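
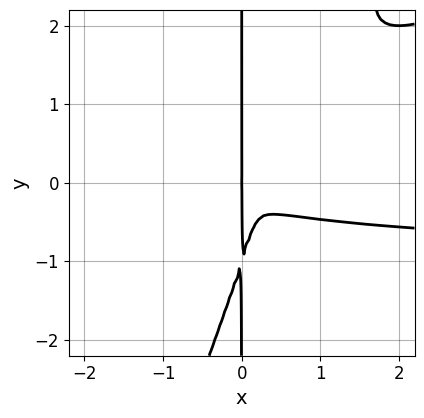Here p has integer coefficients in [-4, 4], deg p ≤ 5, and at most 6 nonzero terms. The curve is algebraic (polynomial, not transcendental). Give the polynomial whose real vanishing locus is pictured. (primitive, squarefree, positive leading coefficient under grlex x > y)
1. The degree is 4 — a generic line meets the curve in up to 4 points.
2. Observable constraints: one x-axis crossing is at x = 0; every point of the y-axis in the box is on the curve.
3. The integer polynomial consistent with all of this is the stated p.

x^3*y - 3*x^2*y^2 + x*y^3 + x^3 + x*y^2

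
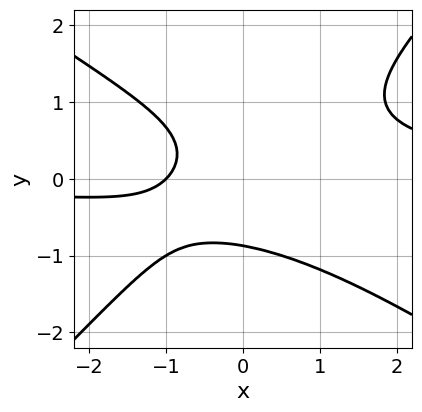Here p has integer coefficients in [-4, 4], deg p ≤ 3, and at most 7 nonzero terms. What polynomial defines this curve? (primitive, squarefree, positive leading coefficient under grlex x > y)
1. Degree: a generic line meets the curve in up to 3 points, so deg p = 3.
2. Against the integer gridlines: it crosses the x-axis at the gridline x = -1.
3. Putting this together gives p.

2*x^2*y + x*y^2 - 3*y^3 - 2*x - 2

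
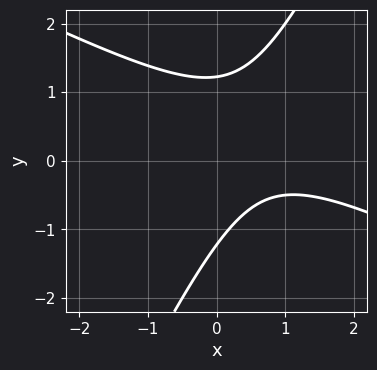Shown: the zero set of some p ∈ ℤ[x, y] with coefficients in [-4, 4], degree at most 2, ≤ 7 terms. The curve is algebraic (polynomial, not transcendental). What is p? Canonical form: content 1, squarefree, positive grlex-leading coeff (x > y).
2*x^2 + 3*x*y - 2*y^2 - 3*x + 3

1. Degree: the shape is more complex than any degree-1 curve, so deg p = 2.
2. Observable constraints: the curve avoids every integer x-axis point in the box.
3. Putting this together gives p.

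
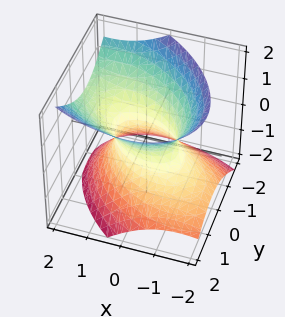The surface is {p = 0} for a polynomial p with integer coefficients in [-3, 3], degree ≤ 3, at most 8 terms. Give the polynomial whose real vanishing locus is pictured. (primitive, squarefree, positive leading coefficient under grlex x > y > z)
Degree: the shape is more complex than any degree-1 surface, so deg p = 2.
Observable constraints: among the integer gridlines, it crosses the x-axis at x ∈ {-1, 1}; no z-intercept at any integer in the box.
Together with the visible shape, these determine p as stated.

2*x^2 + 2*x*y - 2*x*z + 3*y^2 - 3*z^2 - 2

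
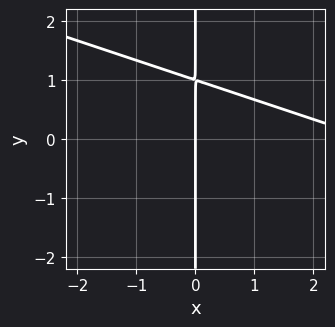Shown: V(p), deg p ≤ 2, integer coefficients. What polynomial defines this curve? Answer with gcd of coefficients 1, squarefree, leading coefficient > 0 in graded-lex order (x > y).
x^2 + 3*x*y - 3*x

The degree is 2 — a generic line meets the curve in up to 2 points.
Checking where it meets the axes: every point of the y-axis in the box is on the curve; it meets the x-axis at x = 0 (among the integer gridlines).
Matching integer coefficients to the picture gives p.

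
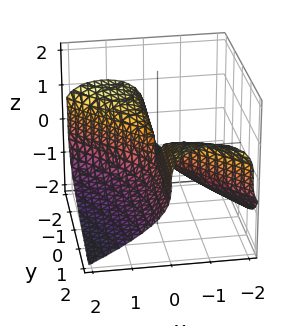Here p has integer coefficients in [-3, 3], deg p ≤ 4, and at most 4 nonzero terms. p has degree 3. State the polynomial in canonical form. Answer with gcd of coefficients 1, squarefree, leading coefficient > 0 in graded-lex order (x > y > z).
z^3 + x^2 + x*y

The degree is 3 — no degree-2 surface has this shape.
Checking where it meets the axes: one z-axis crossing is at z = 0; one x-axis crossing is at x = 0.
Putting this together gives p. Check: (0, 1, 0) on the y-axis lies on the surface, and p(0, 1, 0) = 0. ✓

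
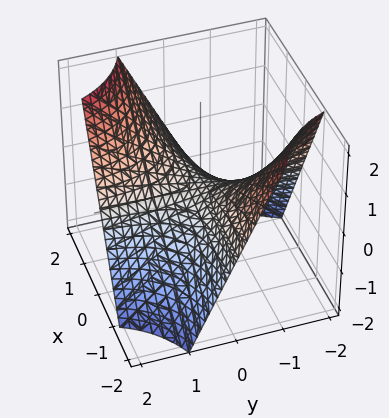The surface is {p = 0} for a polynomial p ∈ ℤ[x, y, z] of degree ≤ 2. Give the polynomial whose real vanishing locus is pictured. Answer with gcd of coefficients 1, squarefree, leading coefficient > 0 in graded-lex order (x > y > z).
x*y - z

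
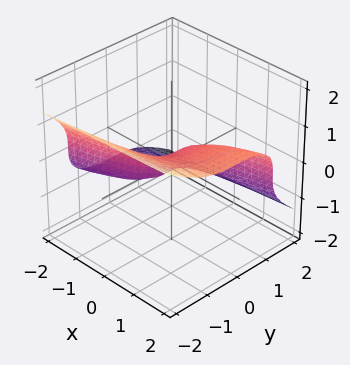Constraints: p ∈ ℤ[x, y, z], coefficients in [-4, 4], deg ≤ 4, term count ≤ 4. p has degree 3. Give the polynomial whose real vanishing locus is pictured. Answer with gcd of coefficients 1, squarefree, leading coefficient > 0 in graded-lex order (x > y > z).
y^3 + 3*z^3 - x

The degree is 3 — a generic line meets the surface in up to 3 points.
Reading off the gridlines: one x-axis crossing is at x = 0; it crosses the z-axis at the gridline z = 0.
Putting this together gives p.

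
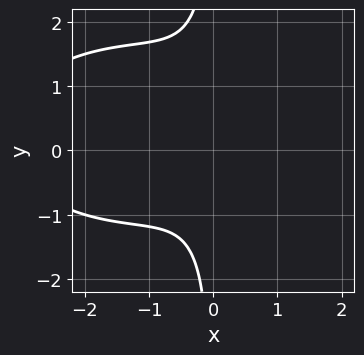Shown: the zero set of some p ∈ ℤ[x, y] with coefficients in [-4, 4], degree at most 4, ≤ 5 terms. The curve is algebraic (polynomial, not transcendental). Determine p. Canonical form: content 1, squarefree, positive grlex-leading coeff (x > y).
(a) deg p = 3. The shape is more complex than any degree-2 curve.
(b) Observable constraints: the curve avoids every integer x-axis point in the box; it misses every integer gridline on the y-axis.
(c) Solving for integer coefficients yields p as stated.

x^3 + 2*x*y^2 + 3*x^2 - x*y + 2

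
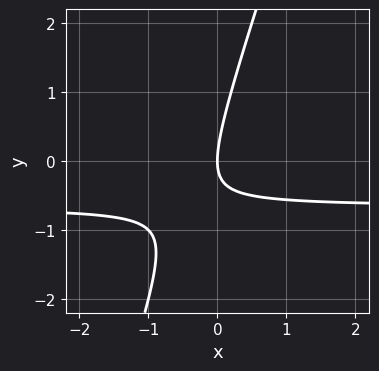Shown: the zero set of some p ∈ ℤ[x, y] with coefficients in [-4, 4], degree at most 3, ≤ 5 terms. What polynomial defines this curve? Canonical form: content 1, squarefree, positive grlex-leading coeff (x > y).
(a) deg p = 2. A generic line meets the curve in up to 2 points.
(b) Observable constraints: it meets the y-axis at y = 0 (among the integer gridlines); it crosses the x-axis at the gridline x = 0.
(c) The integer polynomial consistent with all of this is the stated p.

3*x*y - y^2 + 2*x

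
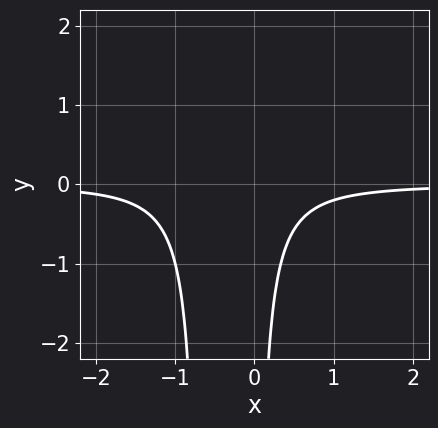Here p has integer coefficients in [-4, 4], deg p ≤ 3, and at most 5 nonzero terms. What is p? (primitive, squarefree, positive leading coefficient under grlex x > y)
3*x^2*y + 2*x*y + 1

Degree: a generic line meets the curve in up to 3 points, so deg p = 3.
Against the integer gridlines: it misses every integer gridline on the x-axis; no y-intercept at any integer in the box.
Solving for integer coefficients yields p as stated.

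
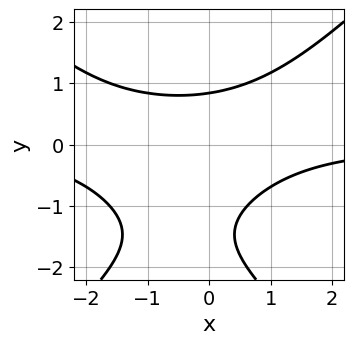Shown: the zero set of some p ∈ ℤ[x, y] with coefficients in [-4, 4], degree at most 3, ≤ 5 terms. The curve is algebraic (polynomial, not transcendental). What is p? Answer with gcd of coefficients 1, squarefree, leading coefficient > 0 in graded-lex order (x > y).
(a) The degree is 3 — a generic line meets the curve in up to 3 points.
(b) Reading off the gridlines: the curve avoids every integer x-axis point in the box.
(c) These observations pin down the coefficients.

x^2*y - y^3 + x*y - 2*y^2 + 2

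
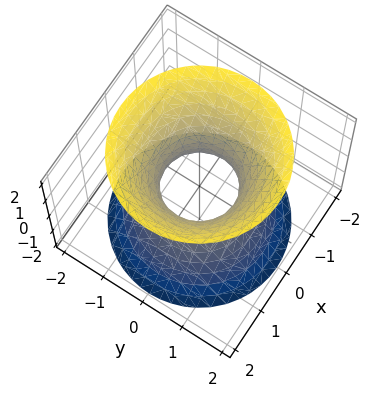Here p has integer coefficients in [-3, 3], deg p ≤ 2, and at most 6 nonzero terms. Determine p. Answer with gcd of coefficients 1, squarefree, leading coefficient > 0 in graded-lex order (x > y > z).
3*x^2 + 3*y^2 - 2*z^2 - 2

First, the degree is 2 — an hourglass — one-sheet hyperboloid; a quadric.
Then, symmetries: mirror symmetry z ↦ −z ⇒ only even powers of z; the z-axis is an axis of rotation, so x and y enter only as x² + y².
Then, checking where it meets the axes: a circular section at z = -1 has radius between 1 and 2; no z-intercept at any integer in the box.
Finally, these observations pin down the coefficients.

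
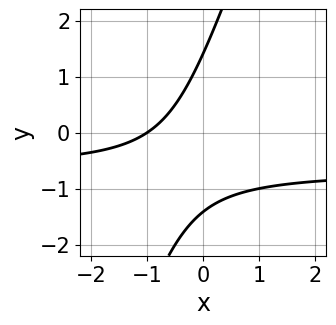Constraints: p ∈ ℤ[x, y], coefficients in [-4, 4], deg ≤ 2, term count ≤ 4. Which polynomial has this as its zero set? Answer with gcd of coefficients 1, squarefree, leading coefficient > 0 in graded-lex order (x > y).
3*x*y - y^2 + 2*x + 2

1. Degree: no degree-1 curve has this shape, so deg p = 2.
2. Against the integer gridlines: one x-axis crossing is at x = -1.
3. Putting this together gives p.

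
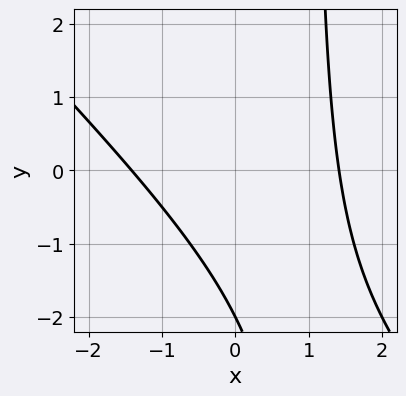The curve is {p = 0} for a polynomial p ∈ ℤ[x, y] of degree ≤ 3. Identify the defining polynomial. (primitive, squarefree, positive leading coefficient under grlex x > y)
(a) deg p = 2. No degree-1 curve has this shape.
(b) From the axis intercepts and sections: one y-axis crossing is at y = -2.
(c) These observations pin down the coefficients.

x^2 + x*y - y - 2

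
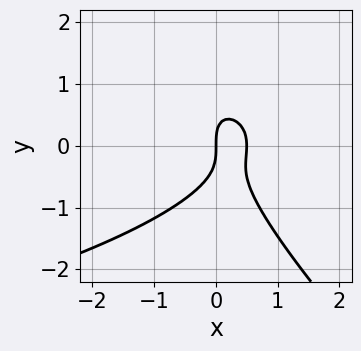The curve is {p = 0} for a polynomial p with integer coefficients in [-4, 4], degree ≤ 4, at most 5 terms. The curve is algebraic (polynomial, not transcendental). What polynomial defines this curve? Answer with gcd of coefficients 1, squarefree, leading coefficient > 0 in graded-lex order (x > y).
x*y^2 + y^3 + 2*x^2 - x

(a) The degree is 3 — no degree-2 curve has this shape.
(b) Against the integer gridlines: it meets the x-axis at x = 0 (among the integer gridlines); one y-axis crossing is at y = 0.
(c) Together with the visible shape, these determine p as stated.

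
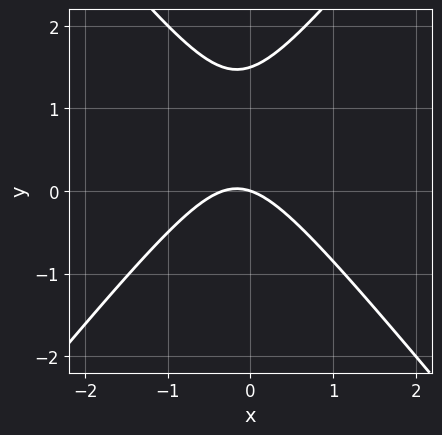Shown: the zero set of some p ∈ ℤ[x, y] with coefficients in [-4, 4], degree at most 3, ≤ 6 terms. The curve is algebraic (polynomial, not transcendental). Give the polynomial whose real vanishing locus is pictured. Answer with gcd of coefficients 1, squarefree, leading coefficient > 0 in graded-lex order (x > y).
First, the degree is 2 — a generic line meets the curve in up to 2 points.
Then, against the integer gridlines: it crosses the x-axis at the gridline x = 0; it meets the y-axis at y = 0 (among the integer gridlines).
Finally, solving for integer coefficients yields p as stated.

3*x^2 - 2*y^2 + x + 3*y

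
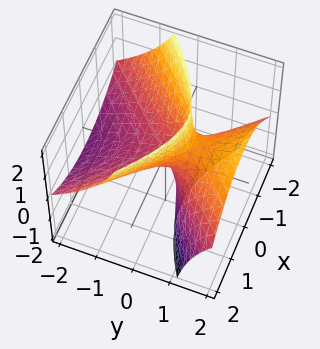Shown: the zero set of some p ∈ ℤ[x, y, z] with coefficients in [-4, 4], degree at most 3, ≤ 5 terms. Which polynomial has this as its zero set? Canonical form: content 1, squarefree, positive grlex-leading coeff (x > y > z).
(a) The degree is 2 — no degree-1 surface has this shape.
(b) Against the integer gridlines: it crosses the x-axis at the gridline x = 0; it crosses the z-axis at the gridline z = 0; one y-axis crossing is at y = 0.
(c) Putting this together gives p.

x^2 - y^2 + 2*y*z - z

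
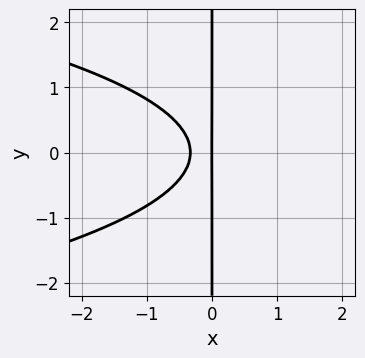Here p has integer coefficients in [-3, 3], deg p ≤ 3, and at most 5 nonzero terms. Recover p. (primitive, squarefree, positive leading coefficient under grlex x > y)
3*x*y^2 + 3*x^2 + x

1. The degree is 3 — no degree-2 curve has this shape.
2. Symmetries: it's symmetric under y → −y, forcing even powers of y.
3. Checking where it meets the axes: one x-axis crossing is at x = 0; every point of the y-axis in the box is on the curve.
4. Solving for integer coefficients yields p as stated.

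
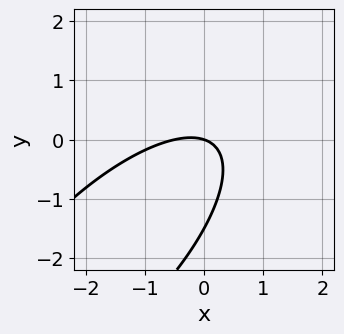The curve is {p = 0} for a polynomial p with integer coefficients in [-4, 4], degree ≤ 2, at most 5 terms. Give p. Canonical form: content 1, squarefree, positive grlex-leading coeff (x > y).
2*x^2 - 3*x*y + 2*y^2 + x + 3*y

(a) The degree is 2 — a generic line meets the curve in up to 2 points.
(b) Observable constraints: it meets the x-axis at x = 0 (among the integer gridlines); one y-axis crossing is at y = 0.
(c) Assembling these constraints gives the stated polynomial.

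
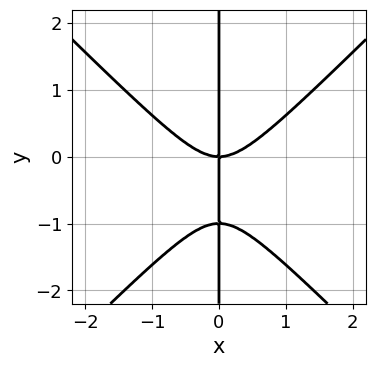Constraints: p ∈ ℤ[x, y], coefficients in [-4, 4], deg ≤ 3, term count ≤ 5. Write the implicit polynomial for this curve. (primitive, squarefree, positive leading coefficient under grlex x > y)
First, deg p = 3. A generic line meets the curve in up to 3 points.
Next, reading off the gridlines: it crosses the x-axis at the gridline x = 0; every point of the y-axis in the box is on the curve.
Finally, solving for integer coefficients yields p as stated.

x^3 - x*y^2 - x*y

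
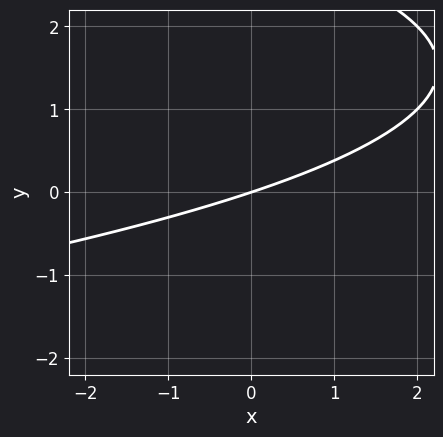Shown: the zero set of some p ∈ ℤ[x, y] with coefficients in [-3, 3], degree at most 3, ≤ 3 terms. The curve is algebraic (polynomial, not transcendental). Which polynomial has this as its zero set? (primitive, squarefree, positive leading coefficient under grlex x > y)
y^2 + x - 3*y

(a) Degree: the shape is more complex than any degree-1 curve, so deg p = 2.
(b) Checking where it meets the axes: it crosses the y-axis at the gridline y = 0; one x-axis crossing is at x = 0.
(c) The integer polynomial consistent with all of this is the stated p.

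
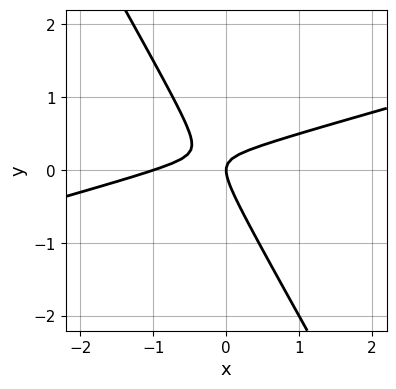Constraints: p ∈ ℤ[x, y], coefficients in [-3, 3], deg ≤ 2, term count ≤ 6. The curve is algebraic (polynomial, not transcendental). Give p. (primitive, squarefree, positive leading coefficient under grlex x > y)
deg p = 2.
From the visible intercepts: the x-axis gridline crossings are at x ∈ {-1, 0}; it meets the y-axis at y = 0 (among the integer gridlines).
Fitting integer coefficients to these (and the overall shape) gives p.

x^2 - 3*x*y - 2*y^2 + x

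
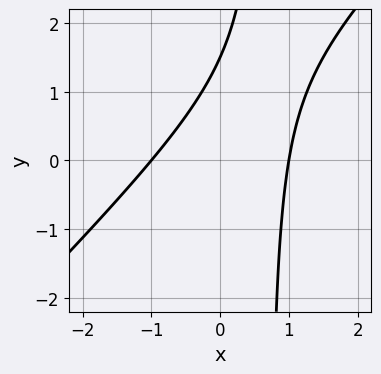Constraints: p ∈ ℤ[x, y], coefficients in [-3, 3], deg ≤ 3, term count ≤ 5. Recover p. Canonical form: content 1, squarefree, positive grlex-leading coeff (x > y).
1. The degree is 2 — no degree-1 curve has this shape.
2. Against the integer gridlines: the x-axis gridline crossings are at x ∈ {-1, 1}.
3. Matching integer coefficients to the picture gives p.

3*x^2 - 3*x*y + 2*y - 3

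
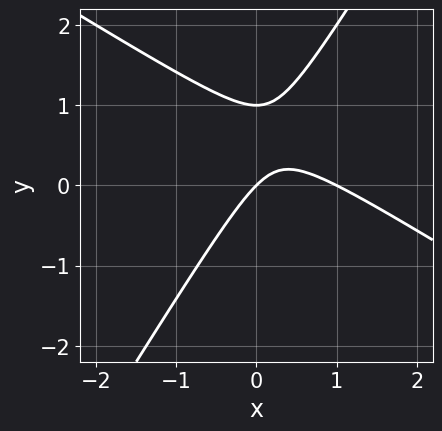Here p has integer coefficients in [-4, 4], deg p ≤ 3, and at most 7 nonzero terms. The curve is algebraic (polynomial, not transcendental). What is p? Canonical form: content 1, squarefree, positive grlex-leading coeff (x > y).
x^2 + x*y - y^2 - x + y

1. deg p = 2.
2. From the visible intercepts: among the integer gridlines, it crosses the x-axis at x ∈ {0, 1}; among the integer gridlines, it crosses the y-axis at y ∈ {0, 1}.
3. Solving for integer coefficients yields p as stated.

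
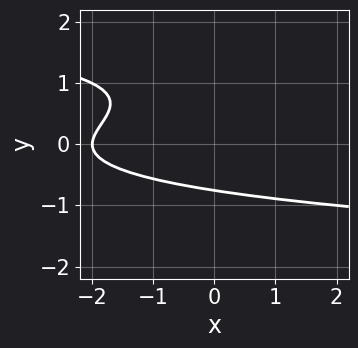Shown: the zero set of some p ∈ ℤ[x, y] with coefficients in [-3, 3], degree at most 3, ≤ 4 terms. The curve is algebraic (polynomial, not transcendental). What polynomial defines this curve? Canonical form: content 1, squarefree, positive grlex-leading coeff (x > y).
(a) deg p = 3.
(b) Against the integer gridlines: it meets the x-axis at x = -2 (among the integer gridlines).
(c) The integer polynomial consistent with all of this is the stated p.

2*y^3 - 2*y^2 + x + 2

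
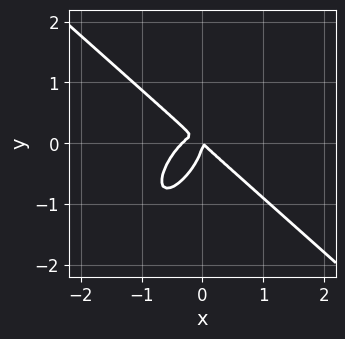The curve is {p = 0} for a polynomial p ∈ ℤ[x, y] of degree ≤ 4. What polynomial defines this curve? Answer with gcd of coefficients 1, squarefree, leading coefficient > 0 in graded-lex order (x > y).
3*x^3 - 2*x*y^2 + 2*y^3 + x^2 + x*y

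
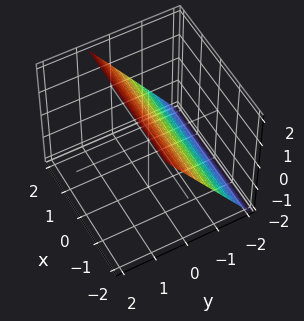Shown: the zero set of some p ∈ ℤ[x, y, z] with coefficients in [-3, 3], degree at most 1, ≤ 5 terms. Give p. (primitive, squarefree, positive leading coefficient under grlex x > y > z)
3*y - 2*z + 2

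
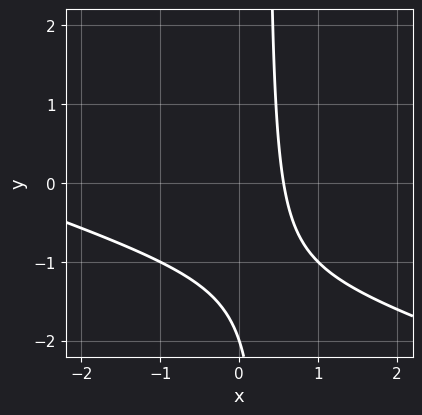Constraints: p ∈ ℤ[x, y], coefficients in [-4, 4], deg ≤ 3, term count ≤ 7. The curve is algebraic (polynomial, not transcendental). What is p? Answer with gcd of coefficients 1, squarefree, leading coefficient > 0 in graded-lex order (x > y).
x^2 + 3*x*y + 3*x - y - 2

Degree: the shape is more complex than any degree-1 curve, so deg p = 2.
Checking where it meets the axes: it crosses the y-axis at the gridline y = -2.
Fitting integer coefficients to these (and the overall shape) gives p.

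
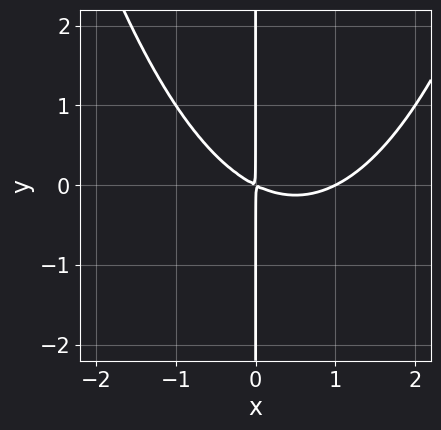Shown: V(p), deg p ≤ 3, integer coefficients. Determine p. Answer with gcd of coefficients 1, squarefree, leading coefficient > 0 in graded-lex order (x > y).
x^3 - x^2 - 2*x*y

1. Degree: the shape is more complex than any degree-2 curve, so deg p = 3.
2. Observable constraints: it meets the x-axis at x = 1 (among the integer gridlines); every point of the y-axis in the box is on the curve.
3. Assembling these constraints gives the stated polynomial.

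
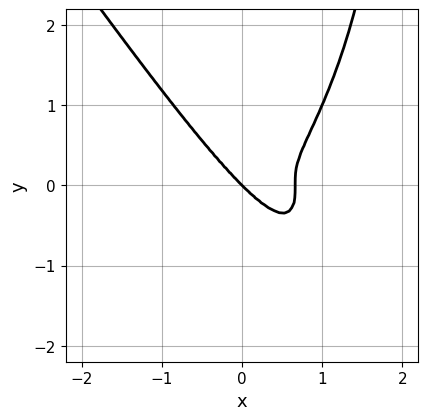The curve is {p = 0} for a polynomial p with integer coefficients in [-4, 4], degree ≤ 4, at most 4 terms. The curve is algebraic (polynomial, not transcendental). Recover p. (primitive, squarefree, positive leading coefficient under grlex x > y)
3*x^4 + x*y^3 - 2*x^3 - 2*y^3

The degree is 4 — the shape is more complex than any degree-3 curve.
Reading off the gridlines: one y-axis crossing is at y = 0; it meets the x-axis at x = 0 (among the integer gridlines).
Putting this together gives p.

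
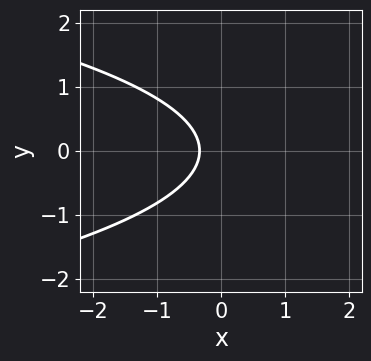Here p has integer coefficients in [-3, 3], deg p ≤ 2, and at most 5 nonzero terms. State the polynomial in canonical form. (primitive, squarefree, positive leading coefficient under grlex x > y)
1. The degree is 2 — a generic line meets the curve in up to 2 points.
2. Symmetries: it's symmetric under y → −y, forcing even powers of y.
3. From the visible intercepts: it misses every integer gridline on the y-axis.
4. These observations pin down the coefficients.

3*y^2 + 3*x + 1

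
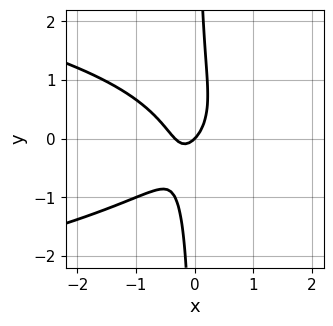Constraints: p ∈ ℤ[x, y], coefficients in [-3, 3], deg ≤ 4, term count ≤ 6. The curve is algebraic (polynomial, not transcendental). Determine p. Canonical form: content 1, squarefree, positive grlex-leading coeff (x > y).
(a) deg p = 3.
(b) From the axis intercepts and sections: it crosses the y-axis at the gridline y = 0; it meets the x-axis at x = 0 (among the integer gridlines).
(c) Together with the visible shape, these determine p as stated.

3*x*y^2 + 3*x^2 + x - y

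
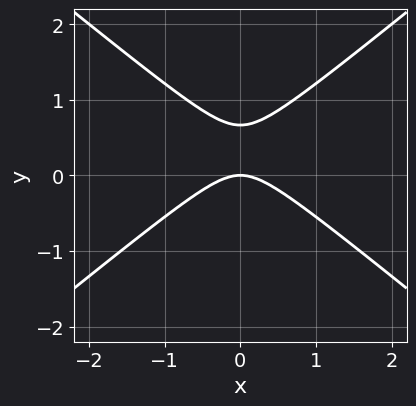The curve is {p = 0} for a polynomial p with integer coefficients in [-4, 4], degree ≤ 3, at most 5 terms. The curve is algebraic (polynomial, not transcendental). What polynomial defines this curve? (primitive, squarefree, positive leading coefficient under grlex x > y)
2*x^2 - 3*y^2 + 2*y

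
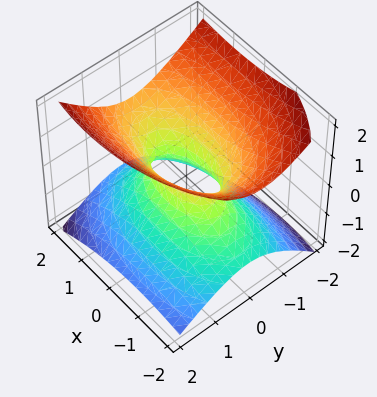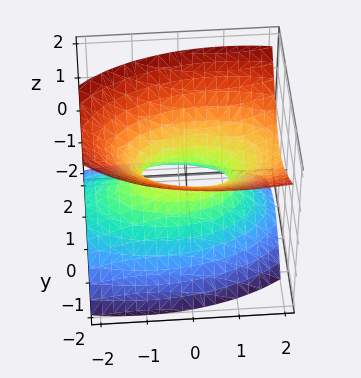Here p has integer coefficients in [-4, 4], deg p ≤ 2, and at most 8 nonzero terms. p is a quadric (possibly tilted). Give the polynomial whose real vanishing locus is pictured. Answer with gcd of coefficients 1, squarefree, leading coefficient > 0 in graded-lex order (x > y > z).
x^2 - x*z + 3*y^2 + y*z - 3*z^2 - 1

(a) The degree is 2 — a generic line meets the surface in up to 2 points.
(b) Reading off the gridlines: among the integer gridlines, it crosses the x-axis at x ∈ {-1, 1}; no z-intercept at any integer in the box.
(c) These observations pin down the coefficients.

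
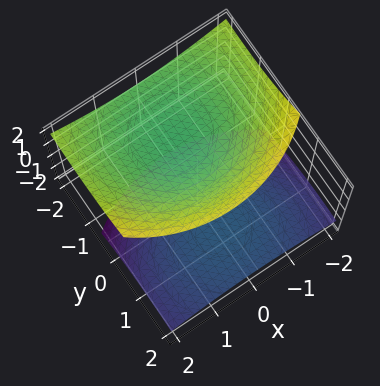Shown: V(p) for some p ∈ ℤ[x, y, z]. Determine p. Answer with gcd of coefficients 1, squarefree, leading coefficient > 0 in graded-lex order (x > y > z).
I count 2 distinct pieces.
The degree is 2 — no degree-1 surface has this shape.
From the visible intercepts: it misses every integer gridline on the y-axis; no x-intercept at any integer in the box; the z-axis gridline crossings are at z ∈ {-1, 1}.
These observations pin down the coefficients.

x^2 + y^2 + 2*y*z - 2*z^2 + 2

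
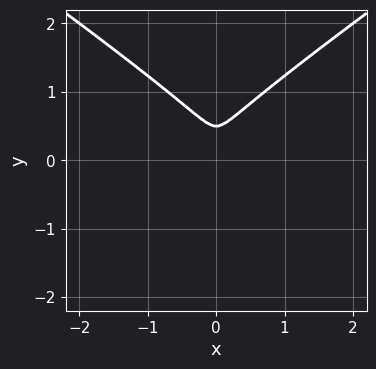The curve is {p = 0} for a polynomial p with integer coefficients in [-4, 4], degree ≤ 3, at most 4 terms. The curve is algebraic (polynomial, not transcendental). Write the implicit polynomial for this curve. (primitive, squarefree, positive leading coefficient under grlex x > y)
x^2*y - 2*y^3 + x^2 + y^2

1. Degree: no degree-2 curve has this shape, so deg p = 3.
2. Symmetries: the x ↦ −x reflection is a symmetry, so x appears only in even powers.
3. The integer polynomial consistent with all of this is the stated p.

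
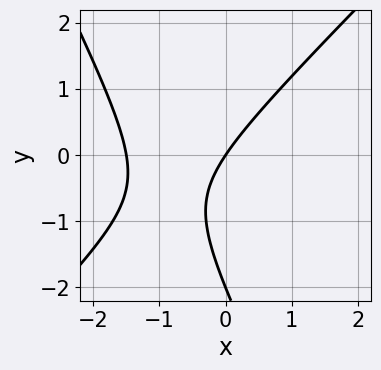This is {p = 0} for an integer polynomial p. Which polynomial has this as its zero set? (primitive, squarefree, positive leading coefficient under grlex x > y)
1. The degree is 2 — the shape is more complex than any degree-1 curve.
2. Checking where it meets the axes: the y-axis gridline crossings are at y ∈ {-2, 0}; it meets the x-axis at x = 0 (among the integer gridlines).
3. Assembling these constraints gives the stated polynomial.

2*x^2 - x*y - y^2 + 3*x - 2*y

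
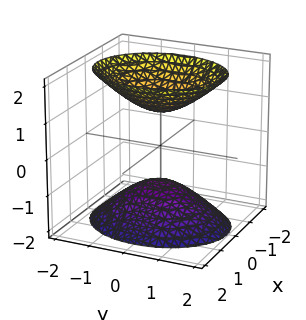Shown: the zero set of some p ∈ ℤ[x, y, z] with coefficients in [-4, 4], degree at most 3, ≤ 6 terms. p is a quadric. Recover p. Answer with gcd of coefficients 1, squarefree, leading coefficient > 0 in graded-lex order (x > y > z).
3*x^2 + 2*y^2 - 2*z^2 + 2

First, the picture has 2 separate pieces. They look like related sheets of one shape, so recover p as a whole.
Then, deg p = 2. Two sheets facing apart; a quadric.
Then, symmetries: mirror symmetry x ↦ −x ⇒ only even powers of x; mirror symmetry z ↦ −z ⇒ only even powers of z; mirror symmetry y ↦ −y ⇒ only even powers of y.
Next, observable constraints: it misses every integer gridline on the x-axis; the surface avoids every integer y-axis point in the box; among the integer gridlines, it crosses the z-axis at z ∈ {-1, 1}.
Finally, matching integer coefficients to the picture gives p.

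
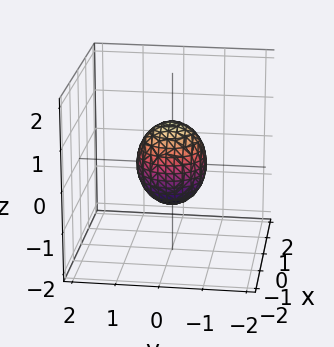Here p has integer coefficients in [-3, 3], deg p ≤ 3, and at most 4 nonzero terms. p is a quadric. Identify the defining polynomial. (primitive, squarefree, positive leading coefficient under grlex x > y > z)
3*x^2 + 3*y^2 + 2*z^2 - 2

1. deg p = 2. A closed, bounded, convex surface; a quadric.
2. By symmetry, every cross-section ⟂ z is a circle, so x, y appear only via x² + y²; the z ↦ −z reflection is a symmetry, so z appears only in even powers.
3. From the axis intercepts and sections: among the integer gridlines, it crosses the z-axis at z ∈ {-1, 1}; a circular section at z = 0 has radius between 0 and 1.
4. Together with the visible shape, these determine p as stated.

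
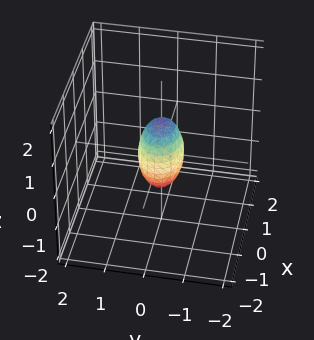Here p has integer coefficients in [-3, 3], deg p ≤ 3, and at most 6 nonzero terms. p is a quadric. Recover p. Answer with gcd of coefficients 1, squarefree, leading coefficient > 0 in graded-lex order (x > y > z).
First, degree: a closed, bounded, convex surface; a quadric, so deg p = 2.
Next, symmetries: it's symmetric under z → −z, forcing even powers of z; the y ↦ −y reflection is a symmetry, so y appears only in even powers; the x ↦ −x reflection is a symmetry, so x appears only in even powers.
Next, checking where it meets the axes: the z-axis gridline crossings are at z ∈ {-1, 1}.
Finally, matching integer coefficients to the picture gives p.

2*x^2 + 3*y^2 + z^2 - 1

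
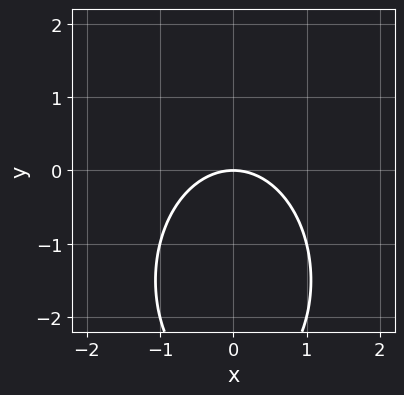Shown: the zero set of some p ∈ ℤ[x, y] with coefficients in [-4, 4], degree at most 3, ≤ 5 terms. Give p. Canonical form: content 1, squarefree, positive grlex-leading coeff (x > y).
(a) deg p = 2. A generic line meets the curve in up to 2 points.
(b) Symmetries: it's symmetric under x → −x, forcing even powers of x.
(c) Observable constraints: it meets the y-axis at y = 0 (among the integer gridlines); one x-axis crossing is at x = 0.
(d) Assembling these constraints gives the stated polynomial.

2*x^2 + y^2 + 3*y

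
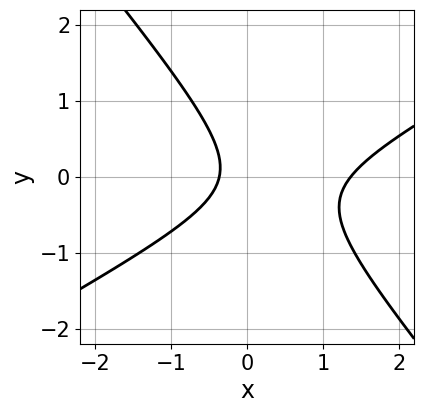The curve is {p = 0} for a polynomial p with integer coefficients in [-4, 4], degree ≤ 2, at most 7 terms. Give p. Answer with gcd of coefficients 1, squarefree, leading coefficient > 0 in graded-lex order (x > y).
2*x^2 - 2*x*y - 3*y^2 - 2*x - 1

1. Degree: no degree-1 curve has this shape, so deg p = 2.
2. From the visible intercepts: the curve avoids every integer y-axis point in the box.
3. Solving for integer coefficients yields p as stated.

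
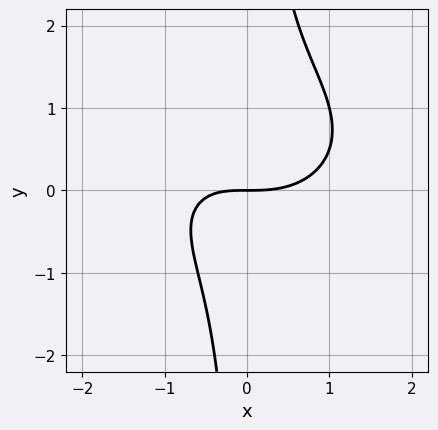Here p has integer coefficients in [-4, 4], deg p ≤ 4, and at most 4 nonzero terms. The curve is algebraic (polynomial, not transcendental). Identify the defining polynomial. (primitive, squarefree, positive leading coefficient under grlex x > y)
(a) Degree: the shape is more complex than any degree-2 curve, so deg p = 3.
(b) From the visible intercepts: it crosses the x-axis at the gridline x = 0; it meets the y-axis at y = 0 (among the integer gridlines).
(c) Assembling these constraints gives the stated polynomial.

x^3 + 2*x*y^2 - x*y - 2*y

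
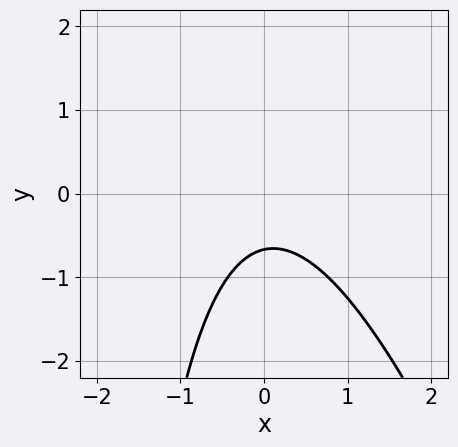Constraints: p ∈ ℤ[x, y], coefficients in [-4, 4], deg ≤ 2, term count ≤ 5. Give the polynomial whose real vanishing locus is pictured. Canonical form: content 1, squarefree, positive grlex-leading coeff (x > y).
First, the degree is 2 — the shape is more complex than any degree-1 curve.
Next, reading off the gridlines: no x-intercept at any integer in the box.
Finally, fitting integer coefficients to these (and the overall shape) gives p.

3*x^2 + x*y + 3*y + 2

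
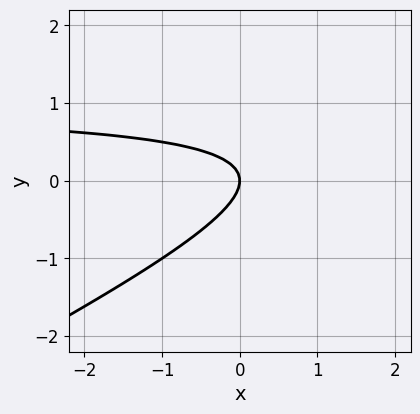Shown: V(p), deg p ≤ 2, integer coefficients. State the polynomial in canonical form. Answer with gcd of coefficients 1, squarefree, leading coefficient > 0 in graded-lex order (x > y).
x*y - 2*y^2 - x

1. deg p = 2.
2. Reading off the gridlines: it meets the x-axis at x = 0 (among the integer gridlines); one y-axis crossing is at y = 0.
3. Putting this together gives p.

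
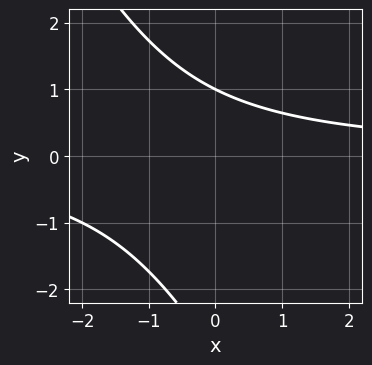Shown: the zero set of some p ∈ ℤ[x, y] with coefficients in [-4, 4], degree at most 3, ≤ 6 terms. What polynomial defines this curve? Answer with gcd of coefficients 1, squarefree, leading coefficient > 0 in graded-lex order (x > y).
2*x*y + y^2 + 2*y - 3

First, degree: the shape is more complex than any degree-1 curve, so deg p = 2.
Then, checking where it meets the axes: no x-intercept at any integer in the box; one y-axis crossing is at y = 1.
Finally, these observations pin down the coefficients.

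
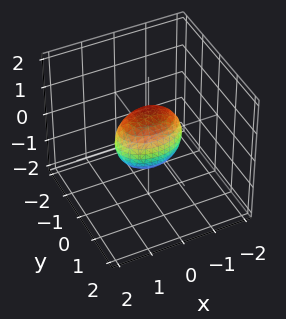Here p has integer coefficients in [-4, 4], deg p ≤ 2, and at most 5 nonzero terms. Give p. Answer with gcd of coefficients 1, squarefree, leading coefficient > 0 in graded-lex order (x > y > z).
x^2 + 2*y^2 + z^2 - 1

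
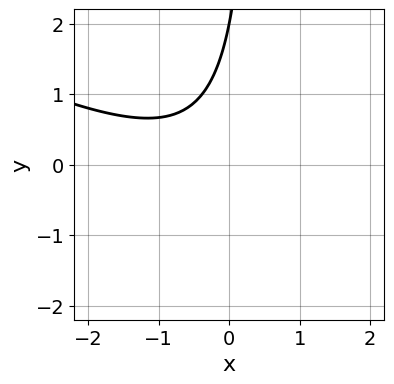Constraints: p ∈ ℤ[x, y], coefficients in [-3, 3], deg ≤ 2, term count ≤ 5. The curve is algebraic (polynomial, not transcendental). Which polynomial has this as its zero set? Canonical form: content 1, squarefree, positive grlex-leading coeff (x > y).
First, deg p = 2.
Next, from the visible intercepts: it misses every integer gridline on the x-axis; it meets the y-axis at y = 2 (among the integer gridlines).
Finally, assembling these constraints gives the stated polynomial.

x^2 + 2*x*y + x - y + 2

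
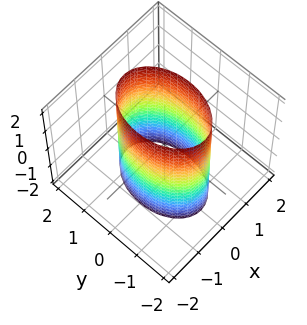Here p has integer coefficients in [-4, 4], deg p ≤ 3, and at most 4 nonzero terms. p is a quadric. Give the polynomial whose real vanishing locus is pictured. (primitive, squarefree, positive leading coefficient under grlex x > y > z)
deg p = 2. Constant cross-section along one axis; a quadric.
Symmetries: the x ↦ −x reflection is a symmetry, so x appears only in even powers; mirror symmetry y ↦ −y ⇒ only even powers of y; it's symmetric under z → −z, forcing even powers of z.
From the visible intercepts: the x-axis gridline crossings are at x ∈ {-1, 1}; it misses every integer gridline on the z-axis.
These observations pin down the coefficients.

2*x^2 + y^2 - 2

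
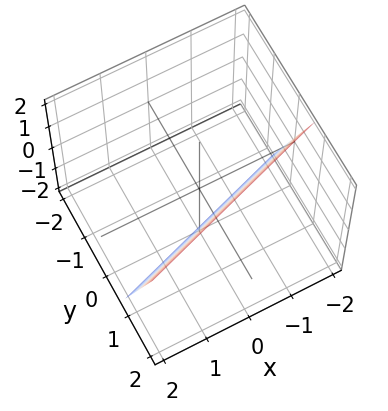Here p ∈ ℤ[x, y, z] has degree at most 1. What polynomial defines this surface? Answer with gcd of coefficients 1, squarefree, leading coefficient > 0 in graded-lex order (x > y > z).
The degree is 1 — every cross-section is a straight line — this is a plane.
Against the integer gridlines: one x-axis crossing is at x = -2; it meets the z-axis at z = -2 (among the integer gridlines).
The integer polynomial consistent with all of this is the stated p.

x - 3*y + z + 2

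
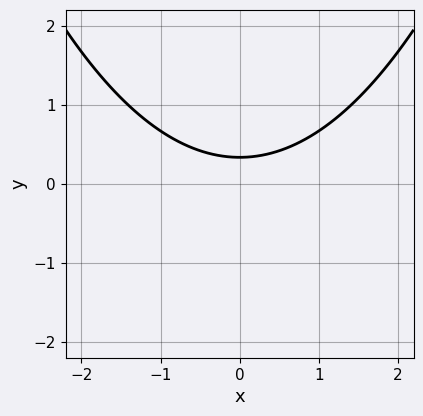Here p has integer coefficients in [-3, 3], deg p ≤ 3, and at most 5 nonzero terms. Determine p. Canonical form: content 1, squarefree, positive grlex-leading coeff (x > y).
x^2 - 3*y + 1

1. deg p = 2. No degree-1 curve has this shape.
2. Symmetries: mirror symmetry x ↦ −x ⇒ only even powers of x.
3. Observable constraints: no x-intercept at any integer in the box.
4. These observations pin down the coefficients.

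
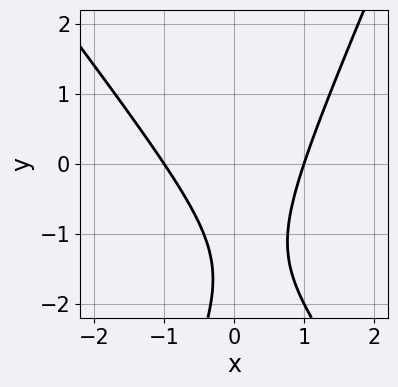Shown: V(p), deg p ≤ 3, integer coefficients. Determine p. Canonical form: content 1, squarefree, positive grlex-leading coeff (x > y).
3*x^2 + x*y - y^2 - 3*y - 3

(a) deg p = 2.
(b) Checking where it meets the axes: among the integer gridlines, it crosses the x-axis at x ∈ {-1, 1}; the curve avoids every integer y-axis point in the box.
(c) Together with the visible shape, these determine p as stated.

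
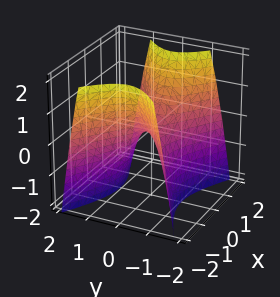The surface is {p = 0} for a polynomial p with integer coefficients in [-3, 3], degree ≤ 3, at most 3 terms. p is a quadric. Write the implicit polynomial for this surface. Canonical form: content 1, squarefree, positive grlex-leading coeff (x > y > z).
First, degree: a saddle surface; a quadric, so deg p = 2.
Then, symmetries: it's symmetric under x → −x, forcing even powers of x; the y ↦ −y reflection is a symmetry, so y appears only in even powers.
Then, from the visible intercepts: it meets the y-axis at y = 0 (among the integer gridlines); it meets the z-axis at z = 0 (among the integer gridlines).
Finally, putting this together gives p.

x^2 - 2*y^2 - z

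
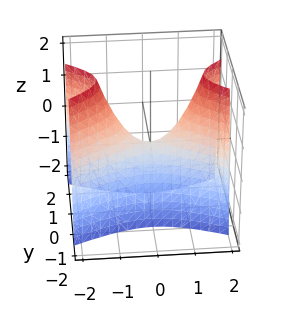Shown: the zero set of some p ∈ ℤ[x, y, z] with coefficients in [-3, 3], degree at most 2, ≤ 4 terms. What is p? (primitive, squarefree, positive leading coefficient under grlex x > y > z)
x^2 - 3*y^2 - z

1. deg p = 2. A saddle surface; a quadric.
2. Symmetries: mirror symmetry x ↦ −x ⇒ only even powers of x; mirror symmetry y ↦ −y ⇒ only even powers of y.
3. Against the integer gridlines: it meets the x-axis at x = 0 (among the integer gridlines); one z-axis crossing is at z = 0.
4. The integer polynomial consistent with all of this is the stated p.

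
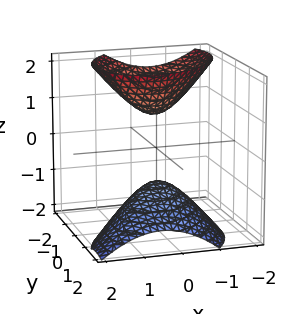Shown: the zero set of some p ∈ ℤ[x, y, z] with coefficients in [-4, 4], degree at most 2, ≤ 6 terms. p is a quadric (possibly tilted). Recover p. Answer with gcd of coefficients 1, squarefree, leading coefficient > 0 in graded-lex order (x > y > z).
2*x^2 - x*y + 2*y^2 + 2*y*z - z^2 + 1

(a) There are 2 components.
(b) The degree is 2 — no degree-1 surface has this shape.
(c) From the visible intercepts: no y-intercept at any integer in the box; the z-axis gridline crossings are at z ∈ {-1, 1}; it misses every integer gridline on the x-axis.
(d) These observations pin down the coefficients.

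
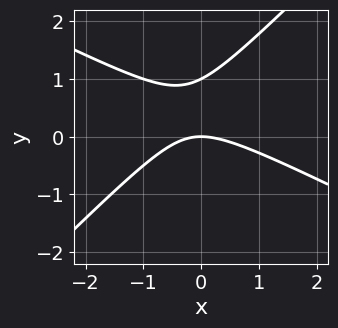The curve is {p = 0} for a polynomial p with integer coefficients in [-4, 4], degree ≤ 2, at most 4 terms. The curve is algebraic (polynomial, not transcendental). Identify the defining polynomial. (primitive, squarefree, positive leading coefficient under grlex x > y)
The degree is 2 — the shape is more complex than any degree-1 curve.
Reading off the gridlines: the y-axis gridline crossings are at y ∈ {0, 1}; it meets the x-axis at x = 0 (among the integer gridlines).
Assembling these constraints gives the stated polynomial.

x^2 + x*y - 2*y^2 + 2*y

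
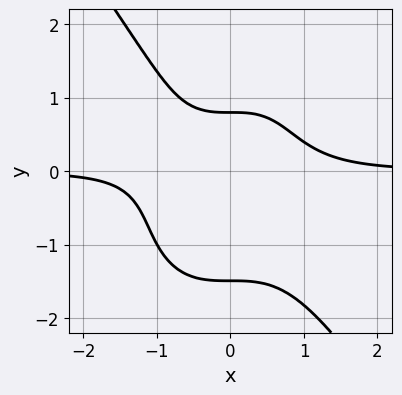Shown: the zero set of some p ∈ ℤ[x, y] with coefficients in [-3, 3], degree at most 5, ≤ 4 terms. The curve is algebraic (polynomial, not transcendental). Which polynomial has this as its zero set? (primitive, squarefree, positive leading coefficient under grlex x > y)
First, degree: a generic line meets the curve in up to 4 points, so deg p = 4.
Next, checking where it meets the axes: no x-intercept at any integer in the box.
Finally, fitting integer coefficients to these (and the overall shape) gives p.

3*x^3*y + y^4 + 2*y - 2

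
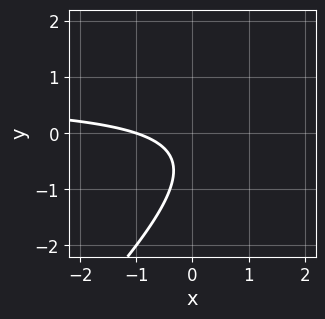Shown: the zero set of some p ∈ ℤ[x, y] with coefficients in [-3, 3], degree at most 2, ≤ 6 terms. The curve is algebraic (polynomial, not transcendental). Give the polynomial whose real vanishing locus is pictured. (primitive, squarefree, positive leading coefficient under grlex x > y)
3*x*y - 3*y^2 - 2*x - 3*y - 2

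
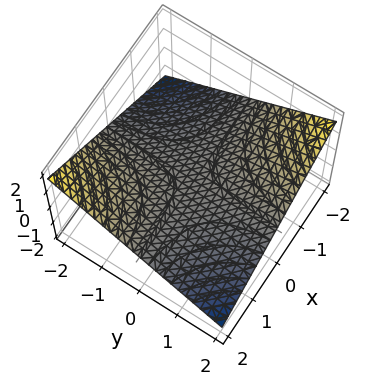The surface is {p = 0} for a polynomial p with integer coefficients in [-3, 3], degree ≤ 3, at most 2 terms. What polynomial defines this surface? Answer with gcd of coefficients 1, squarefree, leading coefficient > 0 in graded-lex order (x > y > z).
x*y + 3*z

deg p = 2.
Reading off the gridlines: every point of the x-axis in the box is on the surface; it meets the z-axis at z = 0 (among the integer gridlines).
These observations pin down the coefficients.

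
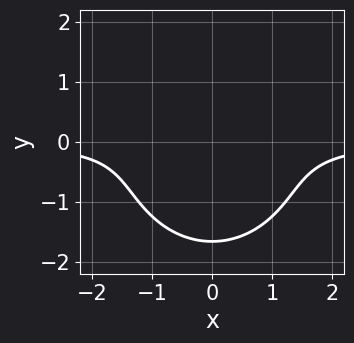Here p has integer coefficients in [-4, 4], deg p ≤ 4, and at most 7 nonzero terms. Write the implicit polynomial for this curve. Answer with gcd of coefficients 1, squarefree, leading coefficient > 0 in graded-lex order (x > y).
2*x^2*y + 2*y^3 + 2*y^2 - y + 2

The degree is 3 — no degree-2 curve has this shape.
Symmetries: it's symmetric under x → −x, forcing even powers of x.
From the axis intercepts and sections: the curve avoids every integer x-axis point in the box.
Solving for integer coefficients yields p as stated.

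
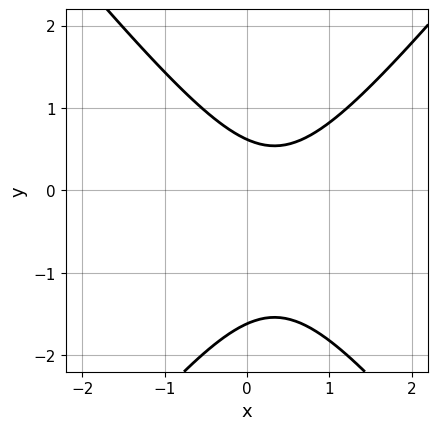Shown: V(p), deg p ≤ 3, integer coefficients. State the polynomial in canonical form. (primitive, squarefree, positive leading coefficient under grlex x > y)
First, the degree is 2 — no degree-1 curve has this shape.
Then, against the integer gridlines: it misses every integer gridline on the x-axis.
Finally, fitting integer coefficients to these (and the overall shape) gives p.

3*x^2 - 2*y^2 - 2*x - 2*y + 2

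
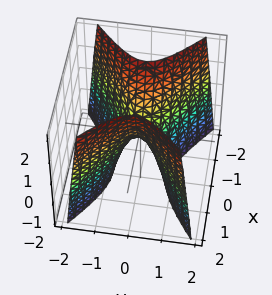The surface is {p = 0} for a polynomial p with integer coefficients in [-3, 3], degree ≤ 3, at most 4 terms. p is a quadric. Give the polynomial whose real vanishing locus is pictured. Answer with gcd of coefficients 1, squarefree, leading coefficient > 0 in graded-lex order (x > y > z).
First, deg p = 2. A hyperbolic paraboloid; a quadric.
Next, symmetries: it's symmetric under y → −y, forcing even powers of y; mirror symmetry x ↦ −x ⇒ only even powers of x.
Then, from the visible intercepts: one x-axis crossing is at x = 0; it meets the y-axis at y = 0 (among the integer gridlines).
Finally, solving for integer coefficients yields p as stated.

2*x^2 - 3*y^2 - z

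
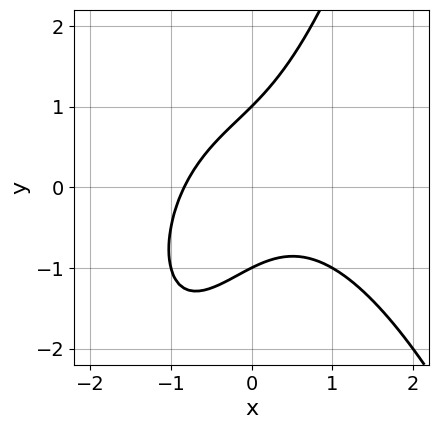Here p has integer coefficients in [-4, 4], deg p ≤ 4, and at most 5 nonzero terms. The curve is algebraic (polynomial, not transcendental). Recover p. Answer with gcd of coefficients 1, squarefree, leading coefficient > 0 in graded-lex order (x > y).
2*x^3 + 3*x*y - 2*y^2 + x + 2

(a) The degree is 3 — no degree-2 curve has this shape.
(b) Checking where it meets the axes: among the integer gridlines, it crosses the y-axis at y ∈ {-1, 1}.
(c) The integer polynomial consistent with all of this is the stated p.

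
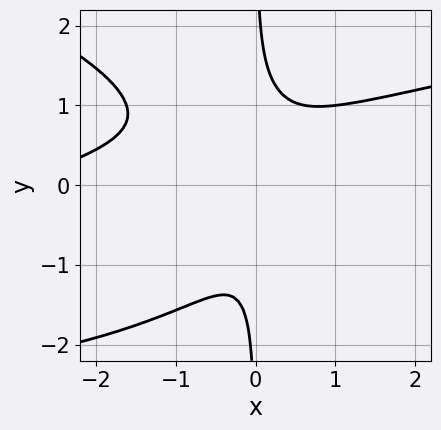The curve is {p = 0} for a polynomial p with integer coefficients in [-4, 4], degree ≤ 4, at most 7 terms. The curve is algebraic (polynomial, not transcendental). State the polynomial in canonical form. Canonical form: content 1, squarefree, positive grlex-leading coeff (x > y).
Degree: a generic line meets the curve in up to 4 points, so deg p = 4.
Against the integer gridlines: no x-intercept at any integer in the box; it misses every integer gridline on the y-axis.
Assembling these constraints gives the stated polynomial.

2*x*y^3 - x^3 + 3*x^2*y - 3*x^2 - 1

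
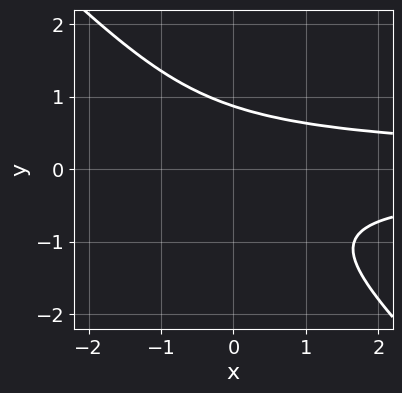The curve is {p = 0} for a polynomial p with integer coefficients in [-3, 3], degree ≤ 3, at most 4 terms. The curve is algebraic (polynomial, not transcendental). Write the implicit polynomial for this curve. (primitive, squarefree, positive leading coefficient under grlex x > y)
3*x*y^2 + 3*y^3 - 2

Degree: a generic line meets the curve in up to 3 points, so deg p = 3.
From the axis intercepts and sections: no x-intercept at any integer in the box.
Putting this together gives p.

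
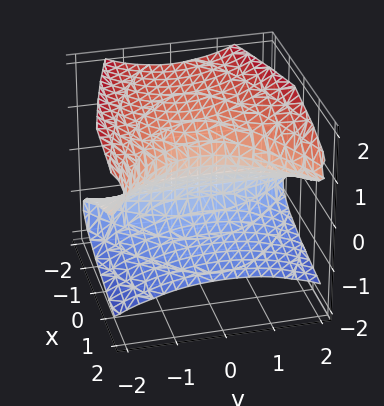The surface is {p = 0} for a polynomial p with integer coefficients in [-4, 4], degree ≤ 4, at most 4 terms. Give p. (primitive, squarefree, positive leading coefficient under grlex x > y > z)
y^2*z - 2*z^3 + 2*z^2 - 2*x

(a) Degree: no degree-2 surface has this shape, so deg p = 3.
(b) Against the integer gridlines: it crosses the x-axis at the gridline x = 0; every point of the y-axis in the box is on the surface; the z-axis gridline crossings are at z ∈ {0, 1}.
(c) Fitting integer coefficients to these (and the overall shape) gives p.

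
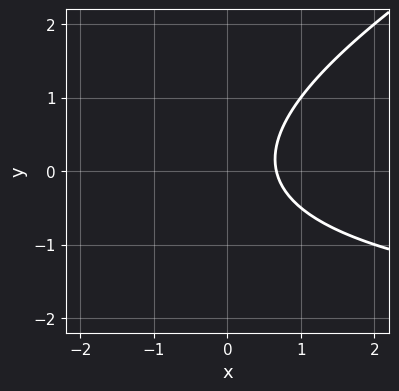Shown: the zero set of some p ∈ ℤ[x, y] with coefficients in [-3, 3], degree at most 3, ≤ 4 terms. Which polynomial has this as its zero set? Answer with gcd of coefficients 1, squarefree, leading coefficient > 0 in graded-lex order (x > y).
x*y - 2*y^2 + 3*x - 2

(a) deg p = 2. The shape is more complex than any degree-1 curve.
(b) Checking where it meets the axes: the curve avoids every integer y-axis point in the box.
(c) These observations pin down the coefficients.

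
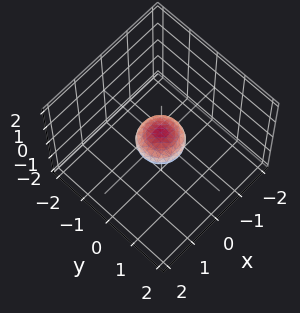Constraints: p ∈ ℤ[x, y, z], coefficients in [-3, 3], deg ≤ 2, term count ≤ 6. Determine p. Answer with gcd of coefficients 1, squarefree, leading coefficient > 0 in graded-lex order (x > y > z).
2*x^2 + 2*y^2 + 3*z^2 - 1

deg p = 2. Bounded and convex; a quadric.
By symmetry, the z-axis is an axis of rotation, so x and y enter only as x² + y²; the z ↦ −z reflection is a symmetry, so z appears only in even powers.
Checking where it meets the axes: a circular section at z = 0 has radius between 0 and 1.
Assembling these constraints gives the stated polynomial.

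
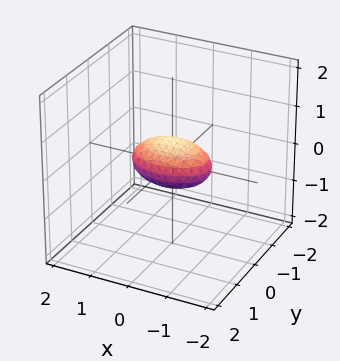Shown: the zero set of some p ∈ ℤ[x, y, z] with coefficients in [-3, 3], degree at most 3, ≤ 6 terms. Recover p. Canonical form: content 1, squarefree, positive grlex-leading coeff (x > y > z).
First, degree: bounded and convex; a quadric, so deg p = 2.
Next, symmetries: it's symmetric under x → −x, forcing even powers of x; it's symmetric under z → −z, forcing even powers of z; it's symmetric under y → −y, forcing even powers of y.
Next, from the visible intercepts: the x-axis gridline crossings are at x ∈ {-1, 1}.
Finally, putting this together gives p.

x^2 + 2*y^2 + 3*z^2 - 1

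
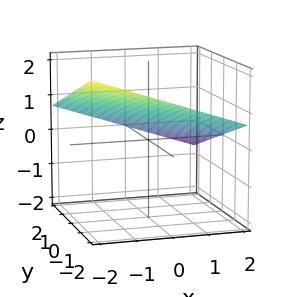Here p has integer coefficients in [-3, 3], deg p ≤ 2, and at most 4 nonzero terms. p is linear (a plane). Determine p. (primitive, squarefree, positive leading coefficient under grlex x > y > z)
The degree is 1 — the surface is flat (a plane).
Checking where it meets the axes: one y-axis crossing is at y = 2; it meets the x-axis at x = 2 (among the integer gridlines).
Matching integer coefficients to the picture gives p.

x + y + 3*z - 2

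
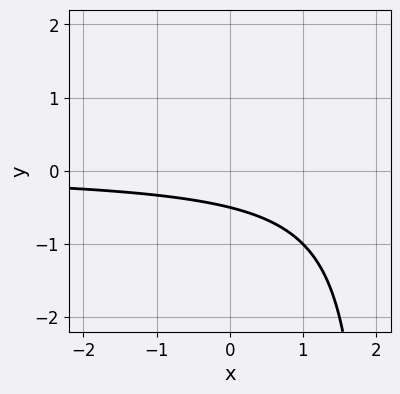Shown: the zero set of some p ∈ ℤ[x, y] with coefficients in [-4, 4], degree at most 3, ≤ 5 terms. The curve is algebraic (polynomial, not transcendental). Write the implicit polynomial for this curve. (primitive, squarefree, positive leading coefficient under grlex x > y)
First, deg p = 2. A generic line meets the curve in up to 2 points.
Then, checking where it meets the axes: the curve avoids every integer x-axis point in the box.
Finally, solving for integer coefficients yields p as stated.

x*y - 2*y - 1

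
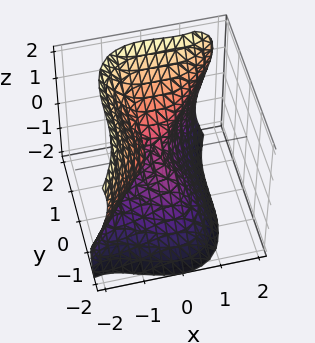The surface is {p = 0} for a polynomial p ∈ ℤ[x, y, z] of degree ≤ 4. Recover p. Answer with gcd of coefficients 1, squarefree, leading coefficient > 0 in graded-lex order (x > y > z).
3*x^3 - 3*x^2*z - 2*y^3 + 2*z^3 + 2*x^2

1. deg p = 3. The shape is more complex than any degree-2 surface.
2. Reading off the gridlines: it crosses the x-axis at the gridline x = 0; it meets the y-axis at y = 0 (among the integer gridlines).
3. Solving for integer coefficients yields p as stated.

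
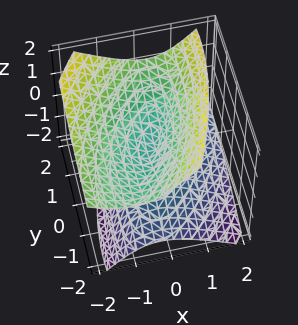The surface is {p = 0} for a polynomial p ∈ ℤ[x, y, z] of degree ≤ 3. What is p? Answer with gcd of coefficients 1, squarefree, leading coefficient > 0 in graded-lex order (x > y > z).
1. There are 2 components.
2. The degree is 2 — a generic line meets the surface in up to 2 points.
3. Observable constraints: one z-axis crossing is at z = 0; it meets the y-axis at y = 0 (among the integer gridlines); it crosses the x-axis at the gridline x = 0.
4. Matching integer coefficients to the picture gives p.

3*x^2 - 2*x*y + 2*x*z + y^2 - 3*z^2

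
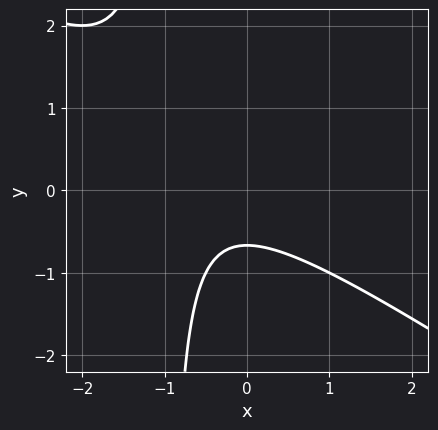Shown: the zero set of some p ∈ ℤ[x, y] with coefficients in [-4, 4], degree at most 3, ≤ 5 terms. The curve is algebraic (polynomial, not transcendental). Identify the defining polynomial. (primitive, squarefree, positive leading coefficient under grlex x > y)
2*x^2 + 3*x*y + 2*x + 3*y + 2

The degree is 2 — a generic line meets the curve in up to 2 points.
Checking where it meets the axes: no x-intercept at any integer in the box.
Matching integer coefficients to the picture gives p.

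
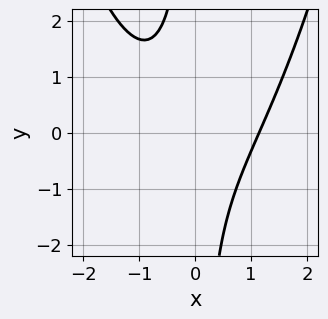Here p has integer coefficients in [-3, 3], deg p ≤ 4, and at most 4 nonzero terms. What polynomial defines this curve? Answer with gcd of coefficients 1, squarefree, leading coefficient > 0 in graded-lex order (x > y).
2*x^3 - 3*x*y - 3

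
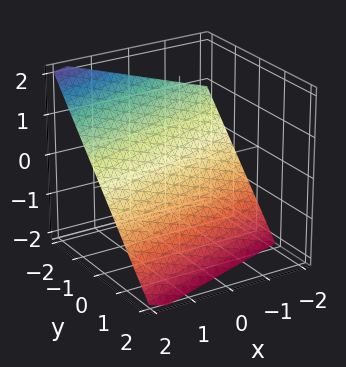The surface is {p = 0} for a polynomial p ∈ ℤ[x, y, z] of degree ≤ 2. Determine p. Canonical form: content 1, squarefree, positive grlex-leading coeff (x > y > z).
x - 3*y - 3*z - 2

1. The degree is 1 — the surface is flat (a plane).
2. From the axis intercepts and sections: it crosses the x-axis at the gridline x = 2.
3. These observations pin down the coefficients.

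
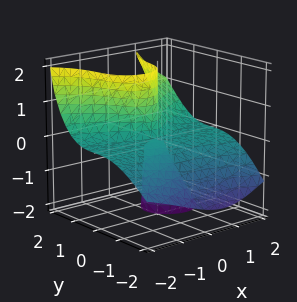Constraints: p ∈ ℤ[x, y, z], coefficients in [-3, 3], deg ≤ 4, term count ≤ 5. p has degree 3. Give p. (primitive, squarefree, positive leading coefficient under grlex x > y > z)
3*x^2*z + 2*x*z^2 - 3*y^3 + 3*y^2*z - 3*y*z

1. Degree: the shape is more complex than any degree-2 surface, so deg p = 3.
2. From the axis intercepts and sections: every point of the z-axis in the box is on the surface; every point of the x-axis in the box is on the surface; one y-axis crossing is at y = 0.
3. Together with the visible shape, these determine p as stated.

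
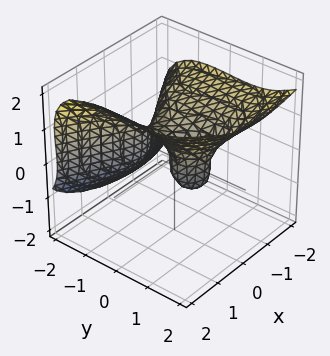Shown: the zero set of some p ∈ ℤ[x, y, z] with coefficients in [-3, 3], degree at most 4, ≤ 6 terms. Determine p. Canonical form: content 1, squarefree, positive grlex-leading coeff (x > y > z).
2*x*z^2 + 2*y^3 - 3*z^3 + 3*x^2 - 2*y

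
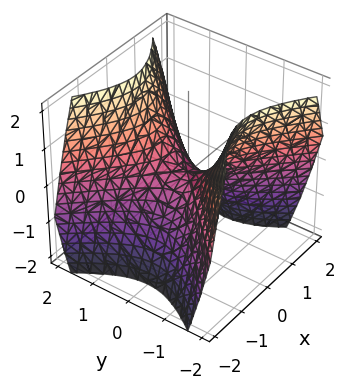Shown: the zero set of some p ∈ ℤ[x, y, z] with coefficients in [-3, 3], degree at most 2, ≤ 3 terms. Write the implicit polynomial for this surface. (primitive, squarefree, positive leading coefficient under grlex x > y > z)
x^2 - y^2 + z

1. Degree: a saddle surface; a quadric, so deg p = 2.
2. Symmetries: it's symmetric under x → −x, forcing even powers of x; the y ↦ −y reflection is a symmetry, so y appears only in even powers.
3. Observable constraints: it crosses the z-axis at the gridline z = 0; it meets the x-axis at x = 0 (among the integer gridlines); one y-axis crossing is at y = 0.
4. Putting this together gives p.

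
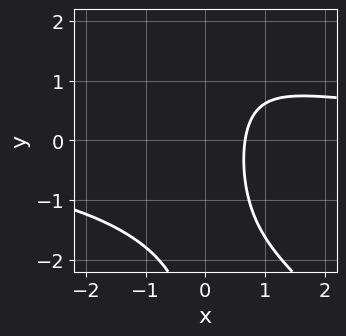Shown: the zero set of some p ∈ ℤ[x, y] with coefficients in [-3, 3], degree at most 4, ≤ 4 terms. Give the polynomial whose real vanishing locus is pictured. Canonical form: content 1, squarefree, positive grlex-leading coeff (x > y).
x^2*y + x*y^2 - 3*x + 2

(a) The degree is 3 — no degree-2 curve has this shape.
(b) Checking where it meets the axes: it misses every integer gridline on the y-axis.
(c) Assembling these constraints gives the stated polynomial.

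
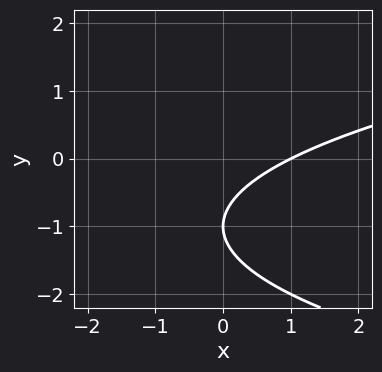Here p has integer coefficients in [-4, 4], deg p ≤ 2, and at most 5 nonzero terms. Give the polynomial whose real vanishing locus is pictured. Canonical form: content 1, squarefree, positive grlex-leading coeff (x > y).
First, degree: no degree-1 curve has this shape, so deg p = 2.
Next, from the visible intercepts: it crosses the x-axis at the gridline x = 1; it meets the y-axis at y = -1 (among the integer gridlines).
Finally, matching integer coefficients to the picture gives p.

y^2 - x + 2*y + 1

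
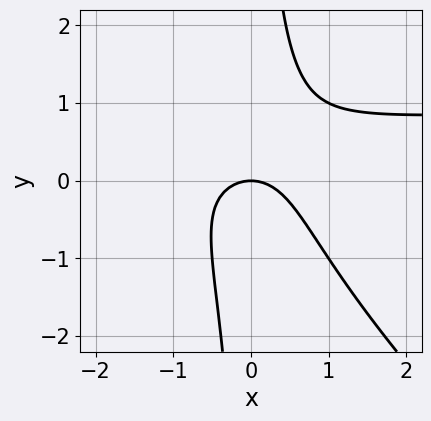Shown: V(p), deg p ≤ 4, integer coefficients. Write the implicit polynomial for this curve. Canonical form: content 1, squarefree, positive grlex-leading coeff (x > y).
x^2*y + x*y^2 - x^2 - y

1. Degree: no degree-2 curve has this shape, so deg p = 3.
2. Observable constraints: it crosses the x-axis at the gridline x = 0; one y-axis crossing is at y = 0.
3. Putting this together gives p.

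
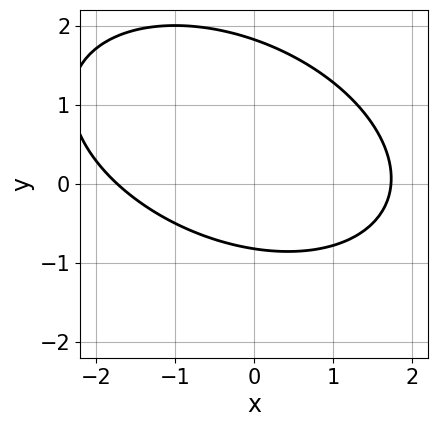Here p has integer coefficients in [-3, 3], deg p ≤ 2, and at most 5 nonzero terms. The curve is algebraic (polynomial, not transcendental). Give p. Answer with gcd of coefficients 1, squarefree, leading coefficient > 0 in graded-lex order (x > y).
(a) Degree: no degree-1 curve has this shape, so deg p = 2.
(b) Putting this together gives p.

x^2 + x*y + 2*y^2 - 2*y - 3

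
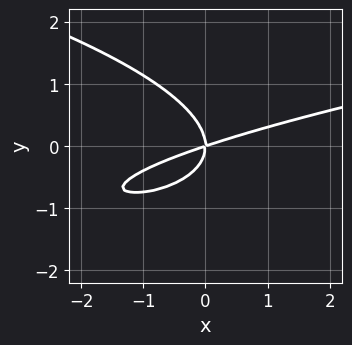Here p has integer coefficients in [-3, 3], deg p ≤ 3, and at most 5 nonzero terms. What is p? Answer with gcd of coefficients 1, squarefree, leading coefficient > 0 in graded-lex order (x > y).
3*y^3 - x^2 + 3*x*y

The degree is 3 — no degree-2 curve has this shape.
Observable constraints: it crosses the y-axis at the gridline y = 0; it crosses the x-axis at the gridline x = 0.
Fitting integer coefficients to these (and the overall shape) gives p.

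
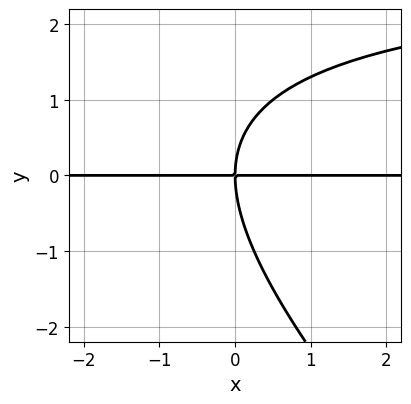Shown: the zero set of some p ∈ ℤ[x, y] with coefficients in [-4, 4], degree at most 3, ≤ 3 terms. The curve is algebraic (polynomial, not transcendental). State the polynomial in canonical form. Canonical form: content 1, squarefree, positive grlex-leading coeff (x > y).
x*y^2 + y^3 - 3*x*y

1. Degree: the shape is more complex than any degree-2 curve, so deg p = 3.
2. From the axis intercepts and sections: one y-axis crossing is at y = 0; the visible x-axis segment lies entirely on the curve.
3. Together with the visible shape, these determine p as stated.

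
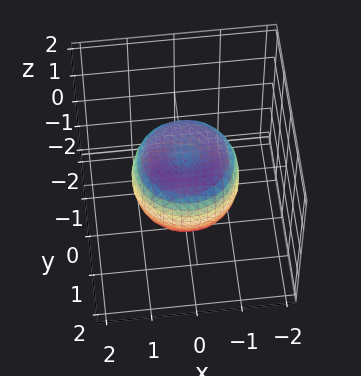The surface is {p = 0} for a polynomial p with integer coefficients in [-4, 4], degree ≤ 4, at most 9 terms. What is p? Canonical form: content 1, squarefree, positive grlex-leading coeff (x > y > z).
2*x^4 + 4*x^2*y^2 + 2*y^4 - 2*x^2 - 2*y^2 + 2*z^2 - 1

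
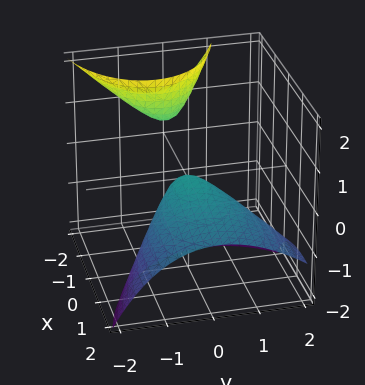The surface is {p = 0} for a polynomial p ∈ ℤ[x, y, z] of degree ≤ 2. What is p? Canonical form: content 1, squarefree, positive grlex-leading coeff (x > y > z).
x^2 + 3*x*z + 2*y^2 + y*z + 2*z

I count 2 distinct pieces.
The degree is 2 — the shape is more complex than any degree-1 surface.
Checking where it meets the axes: it crosses the z-axis at the gridline z = 0; it crosses the y-axis at the gridline y = 0; it crosses the x-axis at the gridline x = 0.
The integer polynomial consistent with all of this is the stated p.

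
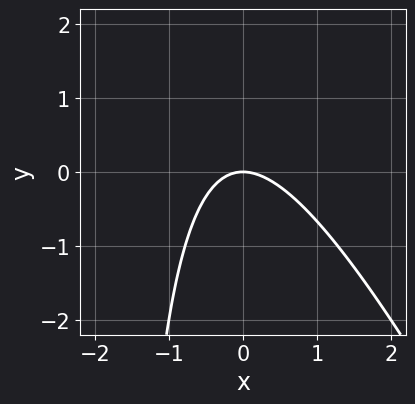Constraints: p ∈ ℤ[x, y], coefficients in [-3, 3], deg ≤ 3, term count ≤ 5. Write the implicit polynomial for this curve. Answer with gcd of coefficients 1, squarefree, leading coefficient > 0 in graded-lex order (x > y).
2*x^2 + x*y + 2*y

(a) The degree is 2 — no degree-1 curve has this shape.
(b) From the visible intercepts: one x-axis crossing is at x = 0; one y-axis crossing is at y = 0.
(c) Solving for integer coefficients yields p as stated.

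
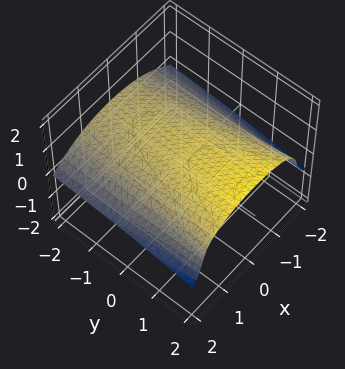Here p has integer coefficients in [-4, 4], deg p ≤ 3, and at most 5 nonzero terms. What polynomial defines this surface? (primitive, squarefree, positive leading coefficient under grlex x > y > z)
First, degree: no degree-2 surface has this shape, so deg p = 3.
Next, observable constraints: it misses every integer gridline on the y-axis.
Finally, these observations pin down the coefficients.

2*z^3 + x^2 - y*z + 3*z - 3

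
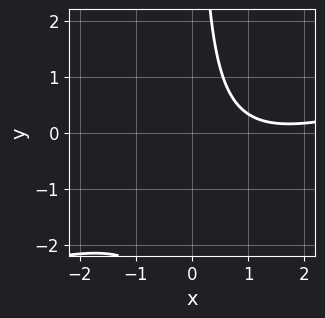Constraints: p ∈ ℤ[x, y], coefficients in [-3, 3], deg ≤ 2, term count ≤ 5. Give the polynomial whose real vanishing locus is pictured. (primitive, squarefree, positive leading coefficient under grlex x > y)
First, degree: a generic line meets the curve in up to 2 points, so deg p = 2.
Then, reading off the gridlines: it misses every integer gridline on the x-axis; the curve avoids every integer y-axis point in the box.
Finally, matching integer coefficients to the picture gives p.

x^2 - 3*x*y - 3*x + 3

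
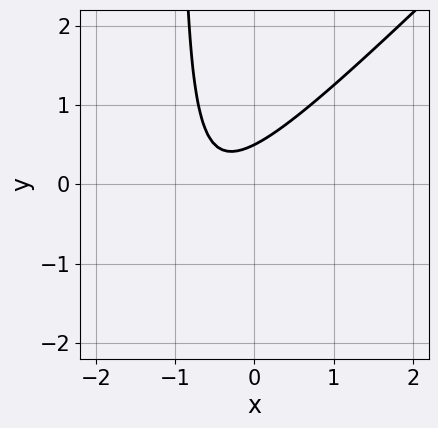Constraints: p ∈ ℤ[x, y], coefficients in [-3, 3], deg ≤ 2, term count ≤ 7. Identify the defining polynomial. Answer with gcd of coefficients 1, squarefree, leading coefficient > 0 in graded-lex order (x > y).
The degree is 2 — the shape is more complex than any degree-1 curve.
From the visible intercepts: it misses every integer gridline on the x-axis.
Putting this together gives p.

2*x^2 - 2*x*y + 2*x - 2*y + 1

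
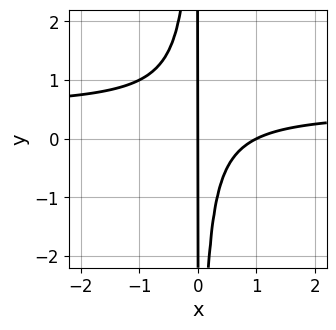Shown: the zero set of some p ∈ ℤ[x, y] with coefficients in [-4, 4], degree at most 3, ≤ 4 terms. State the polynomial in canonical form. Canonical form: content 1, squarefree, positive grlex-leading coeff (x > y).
2*x^2*y - x^2 + x

First, degree: the shape is more complex than any degree-2 curve, so deg p = 3.
Then, from the axis intercepts and sections: among the integer gridlines, it crosses the x-axis at x ∈ {0, 1}; every point of the y-axis in the box is on the curve.
Finally, assembling these constraints gives the stated polynomial.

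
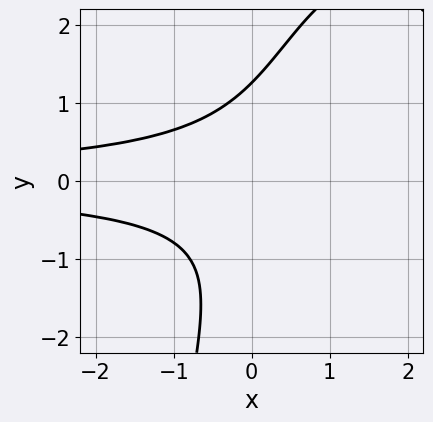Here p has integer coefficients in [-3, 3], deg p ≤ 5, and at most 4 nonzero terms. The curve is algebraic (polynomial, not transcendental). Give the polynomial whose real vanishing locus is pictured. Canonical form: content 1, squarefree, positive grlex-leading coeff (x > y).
Degree: the shape is more complex than any degree-3 curve, so deg p = 4.
From the axis intercepts and sections: no x-intercept at any integer in the box.
These observations pin down the coefficients.

x^2*y^2 - 3*x*y^2 + y^3 - 2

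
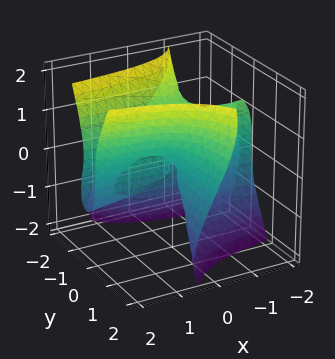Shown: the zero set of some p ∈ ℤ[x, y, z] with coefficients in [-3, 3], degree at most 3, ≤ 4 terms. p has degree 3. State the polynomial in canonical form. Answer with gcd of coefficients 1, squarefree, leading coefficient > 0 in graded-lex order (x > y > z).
3*x*y^2 + 2*y^2*z - z^3 + 2*x*y

(a) The degree is 3 — the shape is more complex than any degree-2 surface.
(b) Observable constraints: it crosses the z-axis at the gridline z = 0; every point of the y-axis in the box is on the surface; the visible x-axis segment lies entirely on the surface.
(c) Matching integer coefficients to the picture gives p.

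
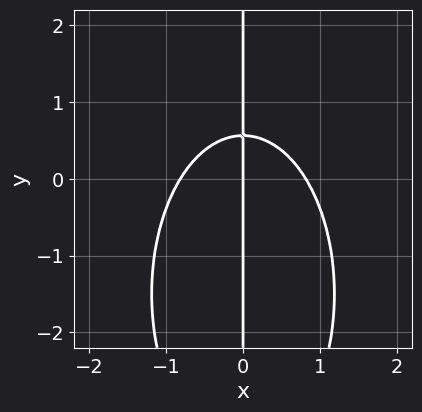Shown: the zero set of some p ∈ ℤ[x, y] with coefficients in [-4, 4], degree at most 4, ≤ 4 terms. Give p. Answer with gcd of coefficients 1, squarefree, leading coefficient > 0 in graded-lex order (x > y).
3*x^3 + x*y^2 + 3*x*y - 2*x

1. Degree: a generic line meets the curve in up to 3 points, so deg p = 3.
2. From the axis intercepts and sections: it meets the x-axis at x = 0 (among the integer gridlines); every point of the y-axis in the box is on the curve.
3. These observations pin down the coefficients.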